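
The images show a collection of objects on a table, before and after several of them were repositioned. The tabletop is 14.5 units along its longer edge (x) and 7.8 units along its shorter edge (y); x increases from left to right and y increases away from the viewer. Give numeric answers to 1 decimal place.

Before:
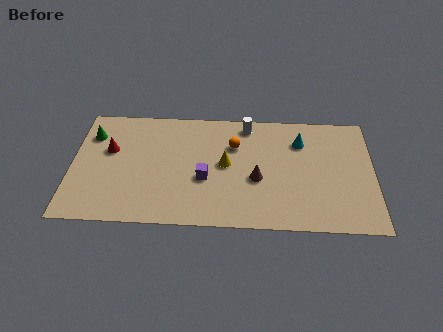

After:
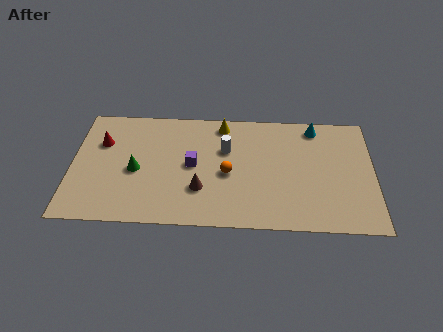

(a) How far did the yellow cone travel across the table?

2.7

The yellow cone was near (7.4, 4.1) before and (7.2, 6.8) after, so it travelled √(0.2² + 2.7²) ≈ 2.7 units.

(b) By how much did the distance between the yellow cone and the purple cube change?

+1.7

The distance was about 1.4 in the first image and 3.1 in the second, so they moved 1.7 units further apart.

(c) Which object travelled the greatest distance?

the green cone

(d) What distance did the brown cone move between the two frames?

2.8

The brown cone moved from about (8.9, 3.2) to (6.2, 2.4), a distance of √(2.7² + 0.8²) ≈ 2.8.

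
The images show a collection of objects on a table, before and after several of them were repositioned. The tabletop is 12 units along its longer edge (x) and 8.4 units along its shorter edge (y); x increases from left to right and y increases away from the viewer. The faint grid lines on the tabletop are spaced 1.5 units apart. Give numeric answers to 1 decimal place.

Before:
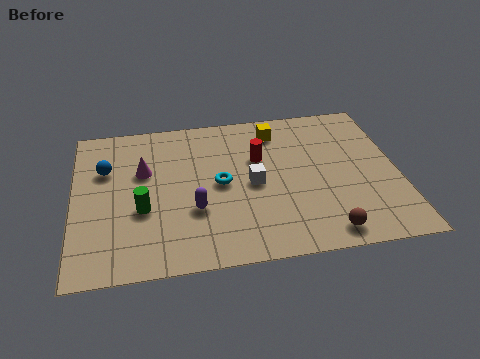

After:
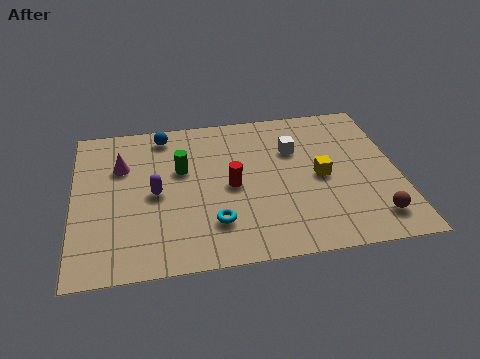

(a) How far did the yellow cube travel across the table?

3.3

From (7.6, 6.9) to (9.1, 4.0), the yellow cube covered √(1.5² + 2.9²) ≈ 3.3 units.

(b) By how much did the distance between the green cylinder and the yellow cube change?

-1.1

Before: roughly 6.3 units apart; after: 5.2. That's 1.1 units closer together.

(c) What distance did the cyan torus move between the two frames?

2.1

The cyan torus was near (5.4, 4.2) before and (5.1, 2.1) after, so it travelled √(0.3² + 2.1²) ≈ 2.1 units.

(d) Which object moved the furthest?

the yellow cube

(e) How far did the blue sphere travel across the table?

2.8

From (1.2, 5.6) to (3.4, 7.3), the blue sphere covered √(2.2² + 1.7²) ≈ 2.8 units.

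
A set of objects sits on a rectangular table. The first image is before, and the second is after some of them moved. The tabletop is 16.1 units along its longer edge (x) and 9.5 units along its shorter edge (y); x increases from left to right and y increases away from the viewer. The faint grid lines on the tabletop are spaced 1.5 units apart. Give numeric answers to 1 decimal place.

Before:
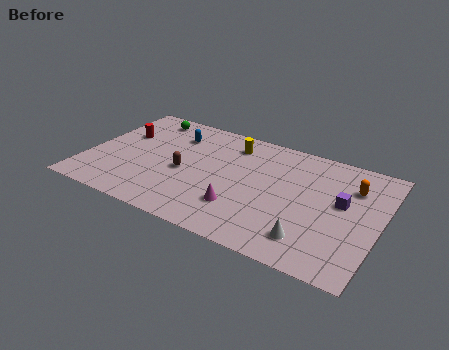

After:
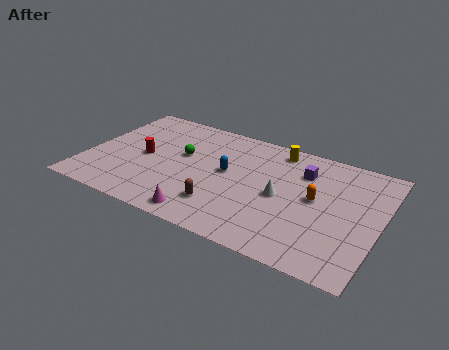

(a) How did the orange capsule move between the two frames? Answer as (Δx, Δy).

(-1.8, -1.8)

The orange capsule was at about (14.4, 6.9) and moved to about (12.6, 5.1).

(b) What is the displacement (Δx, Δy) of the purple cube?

(-2.3, 1.6)

The purple cube was at about (14.0, 5.4) and moved to about (11.7, 7.0).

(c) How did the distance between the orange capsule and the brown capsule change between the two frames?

-3.8

Before: roughly 9.4 units apart; after: 5.6. That's 3.8 units closer together.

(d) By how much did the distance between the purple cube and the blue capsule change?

-5.4

Before: roughly 9.8 units apart; after: 4.4. That's 5.4 units closer together.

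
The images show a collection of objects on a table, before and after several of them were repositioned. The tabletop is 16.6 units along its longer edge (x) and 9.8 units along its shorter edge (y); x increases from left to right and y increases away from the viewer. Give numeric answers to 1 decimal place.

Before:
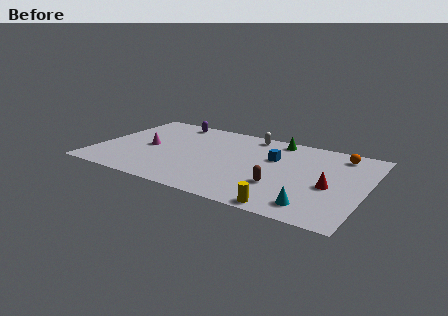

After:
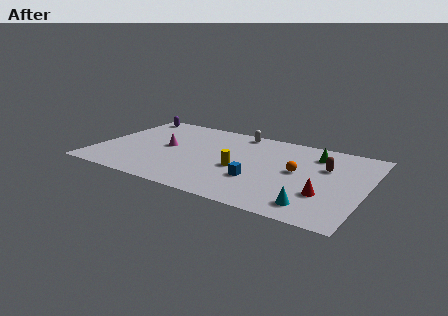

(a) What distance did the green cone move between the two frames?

2.7

The green cone was near (10.7, 8.7) before and (13.2, 7.7) after, so it travelled √(2.5² + 1.0²) ≈ 2.7 units.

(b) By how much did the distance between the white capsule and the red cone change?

+1.2

They were about 7.1 units apart before and 8.3 after — 1.2 units further apart.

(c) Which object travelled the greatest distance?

the yellow cylinder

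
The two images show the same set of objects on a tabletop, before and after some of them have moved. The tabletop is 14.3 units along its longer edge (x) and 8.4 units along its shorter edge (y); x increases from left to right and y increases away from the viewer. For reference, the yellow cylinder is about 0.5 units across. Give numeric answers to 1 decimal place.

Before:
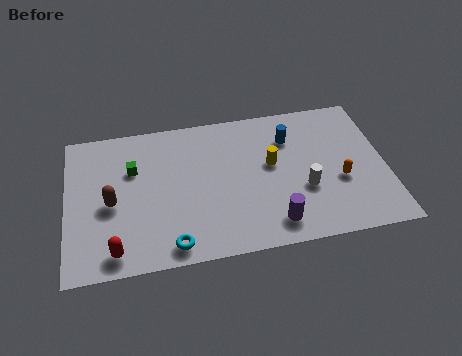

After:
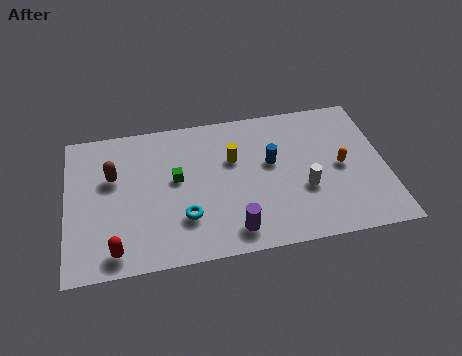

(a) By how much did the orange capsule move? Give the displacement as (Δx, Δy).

(0.1, 0.8)

The orange capsule started near (12.2, 3.3) and ended near (12.3, 4.1).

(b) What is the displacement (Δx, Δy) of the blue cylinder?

(-0.9, -1.3)

From the two frames, the blue cylinder sits at roughly (10.1, 6.2) before and (9.2, 4.9) after.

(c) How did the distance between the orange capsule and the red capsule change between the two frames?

+0.3

They were about 10.3 units apart before and 10.6 after — 0.3 units further apart.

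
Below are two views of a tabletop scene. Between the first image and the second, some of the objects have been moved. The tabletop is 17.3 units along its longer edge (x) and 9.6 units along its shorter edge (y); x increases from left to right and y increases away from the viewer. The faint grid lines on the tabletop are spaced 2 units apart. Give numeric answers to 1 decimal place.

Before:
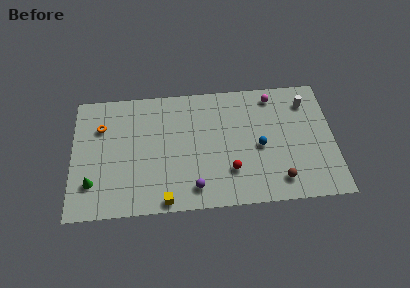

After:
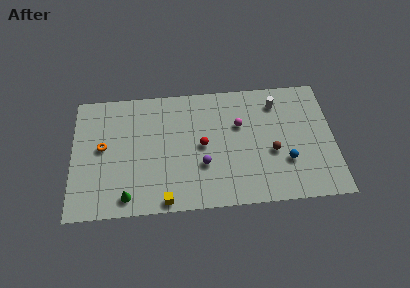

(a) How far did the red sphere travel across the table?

2.8

The red sphere was near (10.4, 2.7) before and (8.6, 4.8) after, so it travelled √(1.8² + 2.1²) ≈ 2.8 units.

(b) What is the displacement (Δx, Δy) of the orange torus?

(0.1, -1.6)

From the two frames, the orange torus sits at roughly (1.9, 6.8) before and (2.0, 5.2) after.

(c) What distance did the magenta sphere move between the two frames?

3.1

The magenta sphere moved from about (13.4, 8.3) to (11.1, 6.2), a distance of √(2.3² + 2.1²) ≈ 3.1.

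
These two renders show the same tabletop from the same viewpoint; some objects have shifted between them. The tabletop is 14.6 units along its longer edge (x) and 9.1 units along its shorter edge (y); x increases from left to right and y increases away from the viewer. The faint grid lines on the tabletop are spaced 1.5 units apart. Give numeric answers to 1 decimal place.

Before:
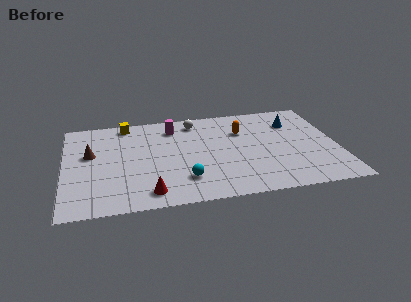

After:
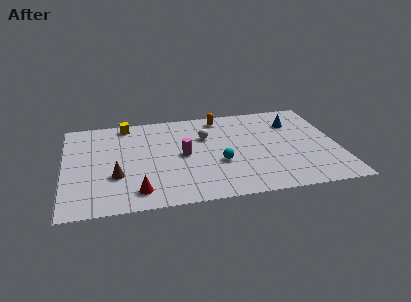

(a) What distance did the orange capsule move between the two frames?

1.9

The orange capsule was near (9.6, 6.3) before and (8.5, 7.9) after, so it travelled √(1.1² + 1.6²) ≈ 1.9 units.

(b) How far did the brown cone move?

2.6

From (1.4, 5.4) to (2.7, 3.1), the brown cone covered √(1.3² + 2.3²) ≈ 2.6 units.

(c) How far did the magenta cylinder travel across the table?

2.8

From (5.9, 7.3) to (6.3, 4.5), the magenta cylinder covered √(0.4² + 2.8²) ≈ 2.8 units.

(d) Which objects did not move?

the blue cone and the yellow cube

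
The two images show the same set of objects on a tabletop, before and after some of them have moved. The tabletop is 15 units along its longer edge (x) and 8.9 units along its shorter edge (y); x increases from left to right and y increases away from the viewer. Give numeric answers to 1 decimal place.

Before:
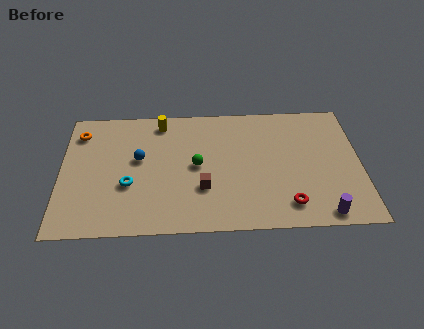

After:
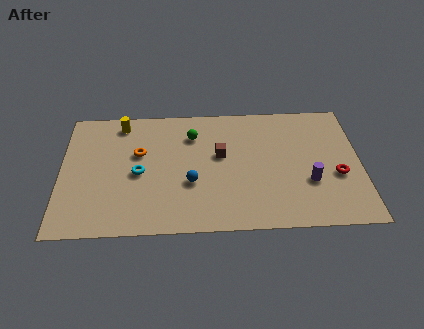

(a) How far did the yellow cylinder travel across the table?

2.0

The yellow cylinder moved from about (5.0, 7.7) to (3.0, 7.7), a distance of √(2.0² + 0.0²) ≈ 2.0.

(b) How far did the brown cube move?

2.5

The brown cube was near (7.1, 2.9) before and (8.0, 5.2) after, so it travelled √(0.9² + 2.3²) ≈ 2.5 units.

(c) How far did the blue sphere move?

3.2

From (3.9, 5.1) to (6.5, 3.3), the blue sphere covered √(2.6² + 1.8²) ≈ 3.2 units.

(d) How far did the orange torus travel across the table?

3.4

The orange torus was near (0.9, 7.1) before and (3.9, 5.5) after, so it travelled √(3.0² + 1.6²) ≈ 3.4 units.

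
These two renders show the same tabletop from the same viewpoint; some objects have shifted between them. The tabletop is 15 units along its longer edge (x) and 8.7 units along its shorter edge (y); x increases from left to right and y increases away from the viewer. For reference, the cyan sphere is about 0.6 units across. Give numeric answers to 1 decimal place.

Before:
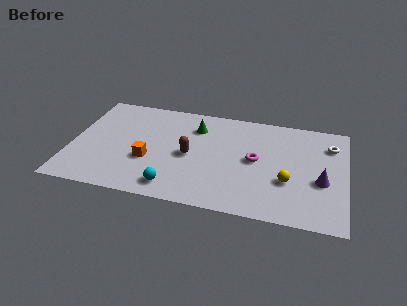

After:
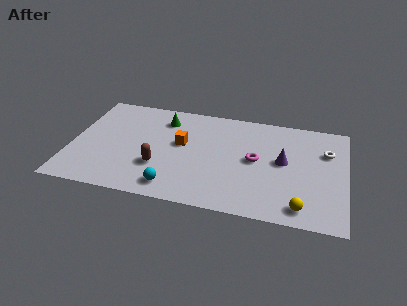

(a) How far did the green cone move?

1.8

The green cone was near (6.7, 6.6) before and (4.9, 6.9) after, so it travelled √(1.8² + 0.3²) ≈ 1.8 units.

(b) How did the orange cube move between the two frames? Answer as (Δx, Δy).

(1.7, 1.8)

The orange cube was at about (4.3, 3.2) and moved to about (6.0, 5.0).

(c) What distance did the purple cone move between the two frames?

2.4

The purple cone moved from about (13.7, 3.5) to (11.6, 4.7), a distance of √(2.1² + 1.2²) ≈ 2.4.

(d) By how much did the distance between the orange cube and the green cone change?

-2.0

They were about 4.2 units apart before and 2.2 after — 2.0 units closer together.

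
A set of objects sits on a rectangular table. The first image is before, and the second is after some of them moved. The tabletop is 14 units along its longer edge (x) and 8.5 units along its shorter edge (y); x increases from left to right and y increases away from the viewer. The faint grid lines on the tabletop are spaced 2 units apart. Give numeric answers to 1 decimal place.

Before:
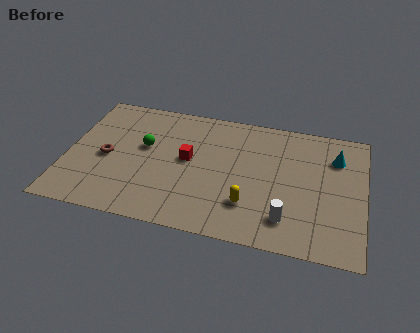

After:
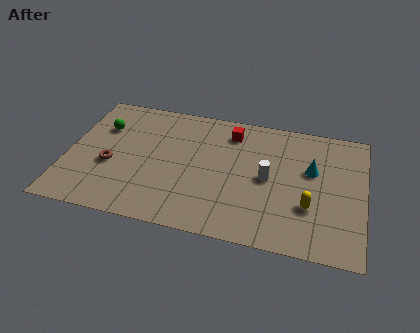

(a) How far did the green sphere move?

2.3

The green sphere was near (3.6, 5.0) before and (1.5, 5.9) after, so it travelled √(2.1² + 0.9²) ≈ 2.3 units.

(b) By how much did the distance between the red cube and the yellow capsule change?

+1.9

They were about 3.8 units apart before and 5.7 after — 1.9 units further apart.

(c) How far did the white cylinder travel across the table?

2.6

The white cylinder moved from about (10.5, 1.8) to (9.5, 4.2), a distance of √(1.0² + 2.4²) ≈ 2.6.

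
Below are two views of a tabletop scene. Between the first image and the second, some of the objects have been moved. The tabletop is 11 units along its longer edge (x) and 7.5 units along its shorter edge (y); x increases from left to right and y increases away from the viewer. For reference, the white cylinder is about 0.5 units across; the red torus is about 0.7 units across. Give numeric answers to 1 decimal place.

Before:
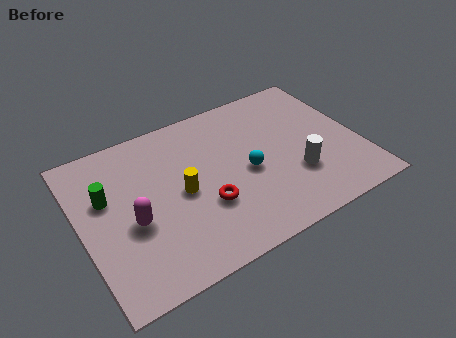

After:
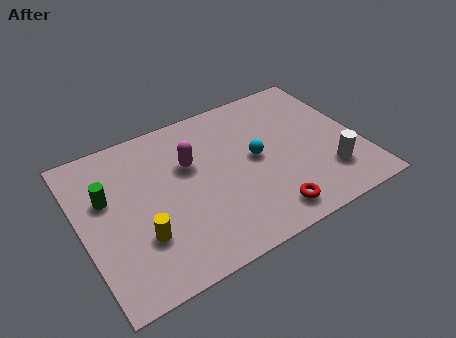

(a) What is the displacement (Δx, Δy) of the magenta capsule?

(2.5, 1.7)

The magenta capsule started near (1.9, 3.1) and ended near (4.4, 4.8).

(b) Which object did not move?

the green cylinder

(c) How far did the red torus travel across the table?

2.7

From (4.7, 2.6) to (6.9, 1.1), the red torus covered √(2.2² + 1.5²) ≈ 2.7 units.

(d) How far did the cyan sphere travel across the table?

0.6

The cyan sphere moved from about (6.5, 3.4) to (6.9, 3.9), a distance of √(0.4² + 0.5²) ≈ 0.6.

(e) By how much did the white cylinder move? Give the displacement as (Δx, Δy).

(1.2, -0.5)

From the two frames, the white cylinder sits at roughly (8.3, 2.4) before and (9.5, 1.9) after.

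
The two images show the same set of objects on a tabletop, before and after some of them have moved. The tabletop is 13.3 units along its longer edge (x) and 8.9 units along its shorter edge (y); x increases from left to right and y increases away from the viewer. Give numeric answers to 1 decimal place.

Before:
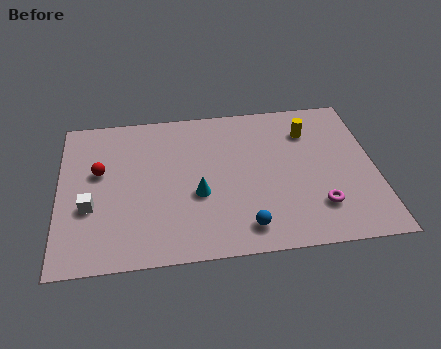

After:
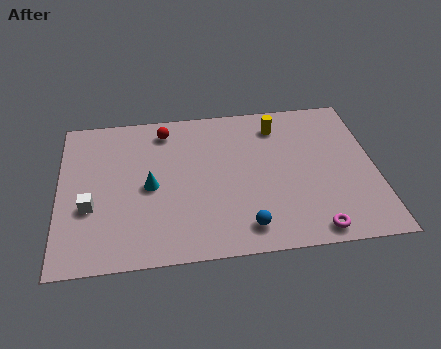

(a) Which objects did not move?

the blue sphere and the white cube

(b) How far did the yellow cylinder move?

1.4

From (10.6, 6.7) to (9.3, 7.2), the yellow cylinder covered √(1.3² + 0.5²) ≈ 1.4 units.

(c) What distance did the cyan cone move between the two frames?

2.1

The cyan cone was near (5.8, 3.5) before and (3.8, 4.2) after, so it travelled √(2.0² + 0.7²) ≈ 2.1 units.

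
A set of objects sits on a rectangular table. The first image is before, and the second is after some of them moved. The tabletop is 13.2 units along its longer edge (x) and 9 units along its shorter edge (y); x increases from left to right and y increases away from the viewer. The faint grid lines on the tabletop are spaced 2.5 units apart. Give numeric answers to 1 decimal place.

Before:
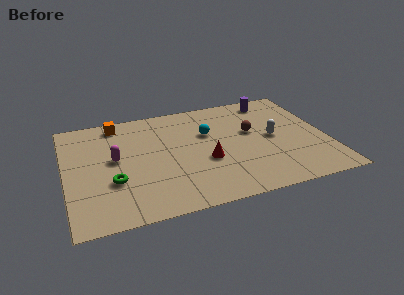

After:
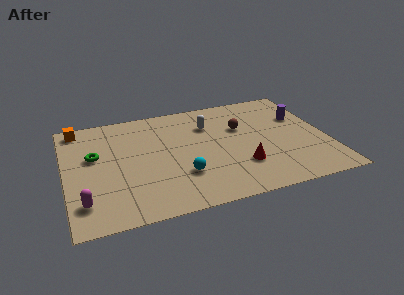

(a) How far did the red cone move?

1.9

From (7.0, 3.5) to (8.7, 2.6), the red cone covered √(1.7² + 0.9²) ≈ 1.9 units.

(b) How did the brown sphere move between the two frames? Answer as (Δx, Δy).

(-0.5, 0.5)

The brown sphere started near (9.5, 5.3) and ended near (9.0, 5.8).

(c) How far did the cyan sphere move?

3.5

The cyan sphere was near (7.3, 5.8) before and (5.7, 2.7) after, so it travelled √(1.6² + 3.1²) ≈ 3.5 units.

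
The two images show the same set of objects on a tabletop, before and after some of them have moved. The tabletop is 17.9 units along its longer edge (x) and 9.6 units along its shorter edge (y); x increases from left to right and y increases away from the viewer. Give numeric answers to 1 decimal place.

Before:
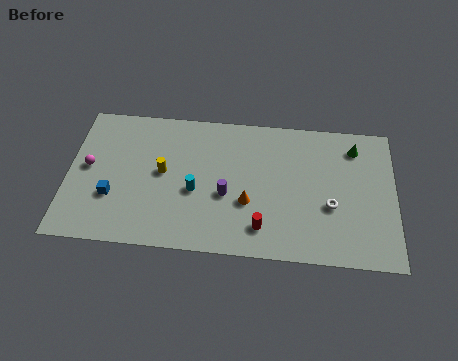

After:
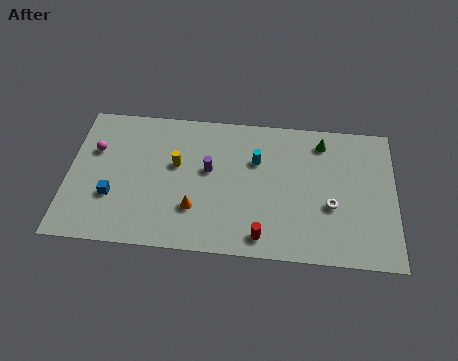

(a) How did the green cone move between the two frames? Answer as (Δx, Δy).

(-1.8, 0.2)

The green cone started near (15.7, 7.8) and ended near (13.9, 8.0).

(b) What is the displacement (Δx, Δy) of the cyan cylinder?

(3.3, 2.4)

The cyan cylinder was at about (7.0, 4.0) and moved to about (10.3, 6.4).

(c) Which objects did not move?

the blue cube and the white torus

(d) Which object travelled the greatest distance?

the cyan cylinder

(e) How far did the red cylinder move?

0.6

From (10.7, 1.9) to (10.7, 1.3), the red cylinder covered √(0.0² + 0.6²) ≈ 0.6 units.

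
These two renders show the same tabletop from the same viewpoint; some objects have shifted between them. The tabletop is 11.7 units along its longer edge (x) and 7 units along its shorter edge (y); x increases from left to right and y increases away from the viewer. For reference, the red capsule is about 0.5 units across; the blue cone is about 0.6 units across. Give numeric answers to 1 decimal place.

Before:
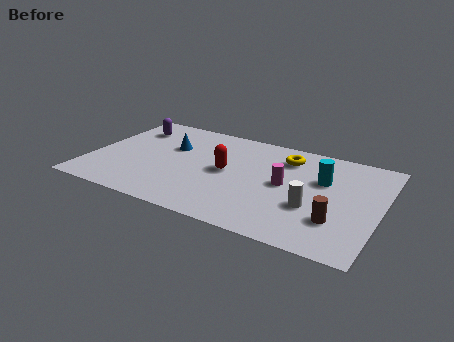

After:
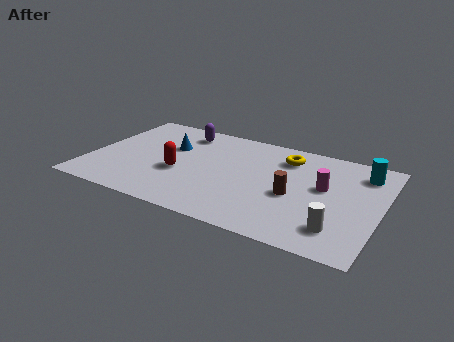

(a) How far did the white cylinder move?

1.5

From (9.1, 2.5) to (10.2, 1.5), the white cylinder covered √(1.1² + 1.0²) ≈ 1.5 units.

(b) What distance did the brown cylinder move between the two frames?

2.1

From (10.1, 2.0) to (8.3, 3.0), the brown cylinder covered √(1.8² + 1.0²) ≈ 2.1 units.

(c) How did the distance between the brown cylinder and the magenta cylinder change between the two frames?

-1.2

The distance was about 2.7 in the first image and 1.5 in the second, so they moved 1.2 units closer together.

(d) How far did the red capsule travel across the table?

2.0

The red capsule moved from about (5.5, 3.6) to (3.7, 2.8), a distance of √(1.8² + 0.8²) ≈ 2.0.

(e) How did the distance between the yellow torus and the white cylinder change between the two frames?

+1.4

The distance was about 3.3 in the first image and 4.7 in the second, so they moved 1.4 units further apart.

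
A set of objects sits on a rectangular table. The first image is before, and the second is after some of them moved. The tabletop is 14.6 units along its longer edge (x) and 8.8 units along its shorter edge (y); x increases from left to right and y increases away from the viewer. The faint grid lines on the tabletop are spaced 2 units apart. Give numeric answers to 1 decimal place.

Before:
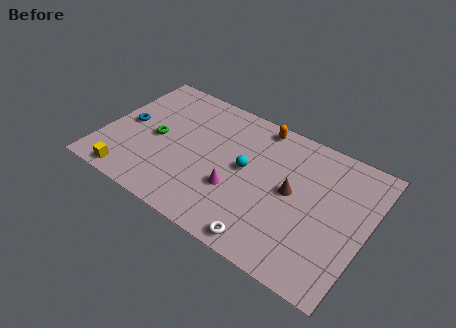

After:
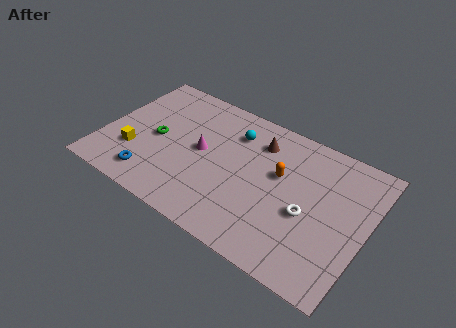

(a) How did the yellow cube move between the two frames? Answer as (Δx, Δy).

(-0.1, 1.8)

The yellow cube was at about (2.0, 0.9) and moved to about (1.9, 2.7).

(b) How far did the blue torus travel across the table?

3.5

The blue torus moved from about (1.2, 4.4) to (3.1, 1.5), a distance of √(1.9² + 2.9²) ≈ 3.5.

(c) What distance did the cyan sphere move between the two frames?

2.2

From (7.9, 4.7) to (6.9, 6.7), the cyan sphere covered √(1.0² + 2.0²) ≈ 2.2 units.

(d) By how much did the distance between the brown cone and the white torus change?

+0.7

They were about 3.8 units apart before and 4.5 after — 0.7 units further apart.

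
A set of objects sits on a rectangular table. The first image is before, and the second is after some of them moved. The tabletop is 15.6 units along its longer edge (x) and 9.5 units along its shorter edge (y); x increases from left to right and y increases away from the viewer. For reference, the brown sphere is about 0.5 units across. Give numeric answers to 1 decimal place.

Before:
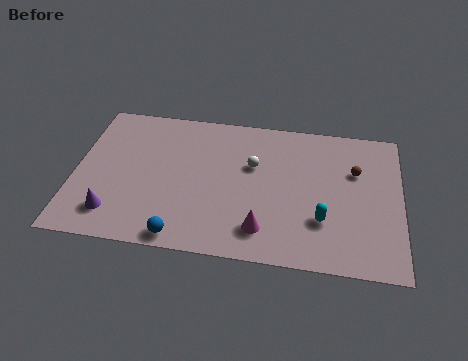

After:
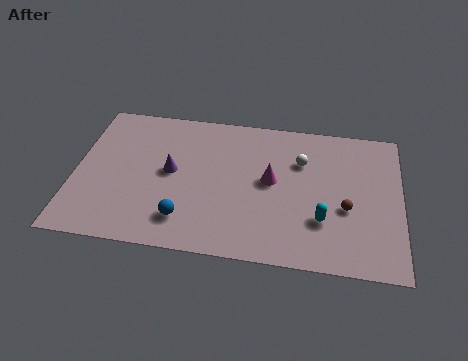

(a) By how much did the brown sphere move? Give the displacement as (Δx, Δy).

(-0.4, -2.5)

The brown sphere was at about (13.4, 6.3) and moved to about (13.0, 3.8).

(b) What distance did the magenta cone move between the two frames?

3.2

From (9.1, 1.9) to (9.4, 5.1), the magenta cone covered √(0.3² + 3.2²) ≈ 3.2 units.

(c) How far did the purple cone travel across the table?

4.0

From (2.0, 1.9) to (4.6, 5.0), the purple cone covered √(2.6² + 3.1²) ≈ 4.0 units.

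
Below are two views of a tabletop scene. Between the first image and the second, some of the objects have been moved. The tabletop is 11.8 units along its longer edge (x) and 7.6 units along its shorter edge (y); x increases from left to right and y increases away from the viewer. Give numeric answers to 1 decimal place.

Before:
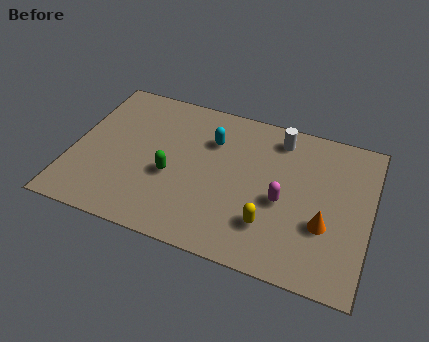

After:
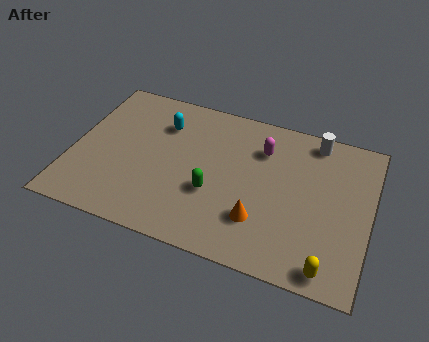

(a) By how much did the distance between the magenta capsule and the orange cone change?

+1.7

They were about 1.8 units apart before and 3.5 after — 1.7 units further apart.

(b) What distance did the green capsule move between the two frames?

1.7

The green capsule was near (4.0, 3.1) before and (5.7, 2.8) after, so it travelled √(1.7² + 0.3²) ≈ 1.7 units.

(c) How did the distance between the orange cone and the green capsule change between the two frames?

-4.1

They were about 6.1 units apart before and 2.0 after — 4.1 units closer together.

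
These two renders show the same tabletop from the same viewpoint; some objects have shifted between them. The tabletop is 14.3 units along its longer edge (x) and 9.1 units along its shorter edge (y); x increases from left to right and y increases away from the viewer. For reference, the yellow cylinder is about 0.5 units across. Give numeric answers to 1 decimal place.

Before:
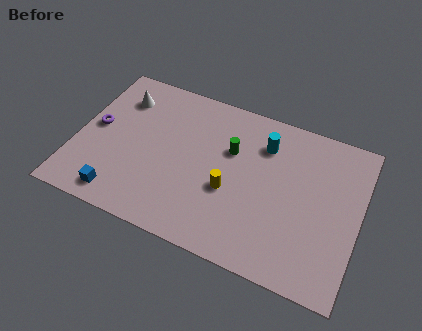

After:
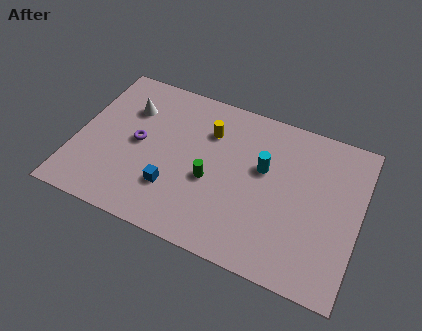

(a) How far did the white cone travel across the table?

0.7

The white cone moved from about (1.9, 7.0) to (2.4, 6.5), a distance of √(0.5² + 0.5²) ≈ 0.7.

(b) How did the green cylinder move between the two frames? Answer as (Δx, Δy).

(-0.8, -2.1)

The green cylinder was at about (7.7, 5.9) and moved to about (6.9, 3.8).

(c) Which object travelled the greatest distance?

the yellow cylinder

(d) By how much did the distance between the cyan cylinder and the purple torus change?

-2.3

They were about 8.7 units apart before and 6.4 after — 2.3 units closer together.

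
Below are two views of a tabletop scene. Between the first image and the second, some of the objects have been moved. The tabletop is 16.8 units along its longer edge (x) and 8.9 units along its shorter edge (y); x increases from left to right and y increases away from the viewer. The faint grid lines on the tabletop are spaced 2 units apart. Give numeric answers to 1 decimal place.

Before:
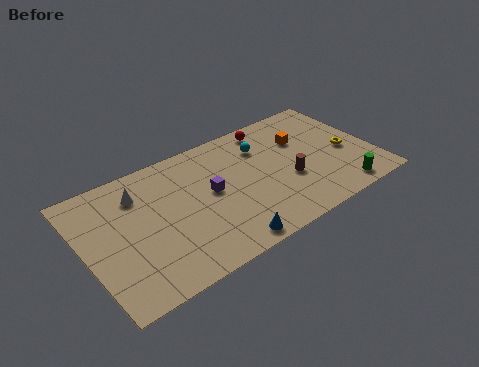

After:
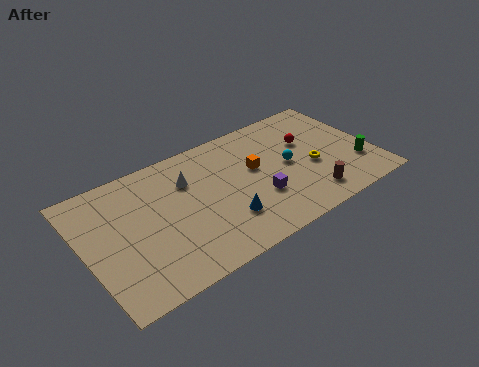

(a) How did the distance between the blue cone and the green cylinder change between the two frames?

+1.0

They were about 7.0 units apart before and 8.0 after — 1.0 units further apart.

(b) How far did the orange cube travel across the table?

3.1

From (13.0, 6.0) to (10.0, 5.2), the orange cube covered √(3.0² + 0.8²) ≈ 3.1 units.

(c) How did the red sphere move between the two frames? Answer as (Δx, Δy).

(1.9, -2.1)

The red sphere was at about (11.4, 7.8) and moved to about (13.3, 5.7).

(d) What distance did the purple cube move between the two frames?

3.1

From (7.3, 4.8) to (9.8, 3.0), the purple cube covered √(2.5² + 1.8²) ≈ 3.1 units.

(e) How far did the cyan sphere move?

2.4

From (10.7, 6.6) to (11.9, 4.5), the cyan sphere covered √(1.2² + 2.1²) ≈ 2.4 units.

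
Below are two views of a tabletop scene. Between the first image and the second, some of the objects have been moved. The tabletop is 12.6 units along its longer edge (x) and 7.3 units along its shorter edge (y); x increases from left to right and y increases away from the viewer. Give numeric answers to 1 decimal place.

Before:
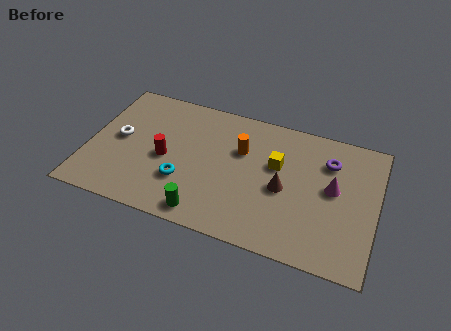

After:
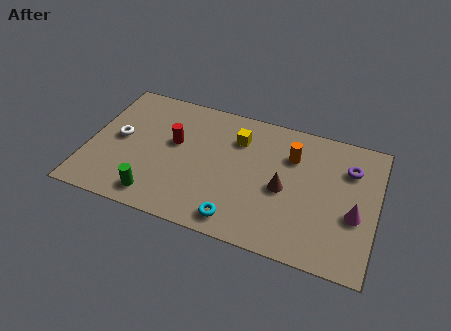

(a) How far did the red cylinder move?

1.0

The red cylinder was near (3.4, 3.3) before and (3.7, 4.3) after, so it travelled √(0.3² + 1.0²) ≈ 1.0 units.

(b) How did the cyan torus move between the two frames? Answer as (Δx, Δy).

(2.5, -1.3)

The cyan torus was at about (4.3, 2.3) and moved to about (6.8, 1.0).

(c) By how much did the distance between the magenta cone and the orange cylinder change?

-0.5

Before: roughly 4.2 units apart; after: 3.7. That's 0.5 units closer together.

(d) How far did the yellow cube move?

2.0

From (8.2, 4.5) to (6.4, 5.4), the yellow cube covered √(1.8² + 0.9²) ≈ 2.0 units.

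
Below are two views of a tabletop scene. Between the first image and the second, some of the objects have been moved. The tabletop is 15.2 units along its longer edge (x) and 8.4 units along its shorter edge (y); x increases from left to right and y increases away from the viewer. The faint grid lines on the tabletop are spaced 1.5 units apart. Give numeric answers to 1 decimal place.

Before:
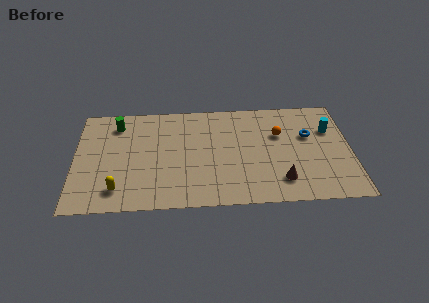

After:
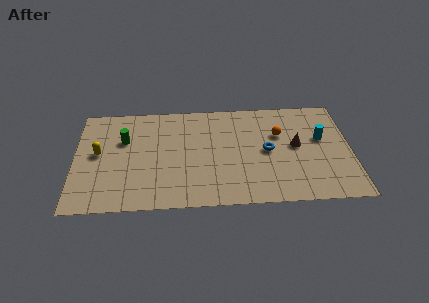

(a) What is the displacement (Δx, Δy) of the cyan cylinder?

(-0.5, -0.7)

From the two frames, the cyan cylinder sits at roughly (14.1, 5.7) before and (13.6, 5.0) after.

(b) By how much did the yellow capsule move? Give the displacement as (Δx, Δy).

(-1.1, 2.9)

The yellow capsule started near (2.4, 1.6) and ended near (1.3, 4.5).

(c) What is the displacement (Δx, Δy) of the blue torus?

(-2.3, -1.1)

The blue torus started near (12.9, 5.3) and ended near (10.6, 4.2).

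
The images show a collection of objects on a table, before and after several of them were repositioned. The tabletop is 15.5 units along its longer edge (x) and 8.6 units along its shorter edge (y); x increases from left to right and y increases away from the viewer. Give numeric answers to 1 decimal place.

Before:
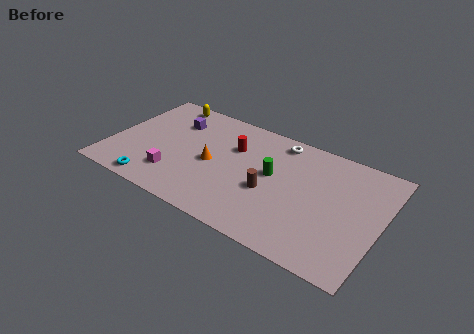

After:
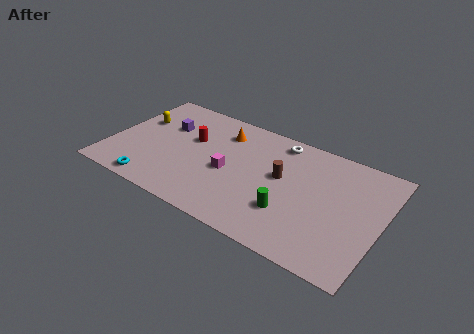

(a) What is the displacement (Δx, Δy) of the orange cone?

(0.2, 2.7)

From the two frames, the orange cone sits at roughly (5.9, 4.0) before and (6.1, 6.7) after.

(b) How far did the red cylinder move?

2.5

The red cylinder moved from about (6.9, 5.8) to (4.5, 5.3), a distance of √(2.4² + 0.5²) ≈ 2.5.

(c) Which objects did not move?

the cyan torus and the white torus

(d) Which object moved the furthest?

the magenta cube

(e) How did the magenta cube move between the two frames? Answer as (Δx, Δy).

(2.9, 1.7)

The magenta cube started near (4.0, 2.1) and ended near (6.9, 3.8).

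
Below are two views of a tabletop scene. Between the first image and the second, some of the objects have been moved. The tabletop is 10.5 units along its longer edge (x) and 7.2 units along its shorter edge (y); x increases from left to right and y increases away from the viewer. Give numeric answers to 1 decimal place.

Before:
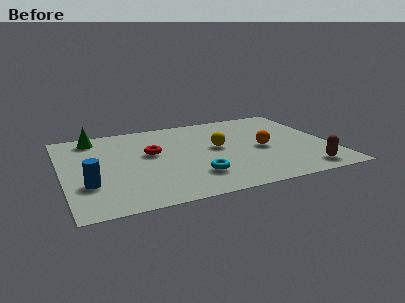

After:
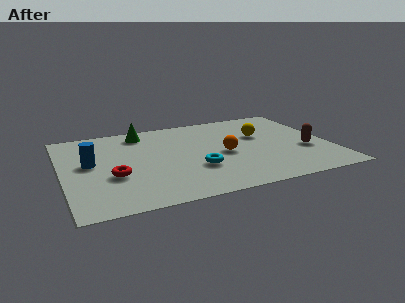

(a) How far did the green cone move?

1.9

The green cone moved from about (1.4, 6.2) to (3.3, 6.1), a distance of √(1.9² + 0.1²) ≈ 1.9.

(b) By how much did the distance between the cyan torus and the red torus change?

+0.4

They were about 2.8 units apart before and 3.2 after — 0.4 units further apart.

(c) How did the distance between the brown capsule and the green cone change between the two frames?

-2.3

They were about 9.4 units apart before and 7.1 after — 2.3 units closer together.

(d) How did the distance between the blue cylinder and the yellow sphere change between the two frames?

+1.4

The distance was about 5.4 in the first image and 6.8 in the second, so they moved 1.4 units further apart.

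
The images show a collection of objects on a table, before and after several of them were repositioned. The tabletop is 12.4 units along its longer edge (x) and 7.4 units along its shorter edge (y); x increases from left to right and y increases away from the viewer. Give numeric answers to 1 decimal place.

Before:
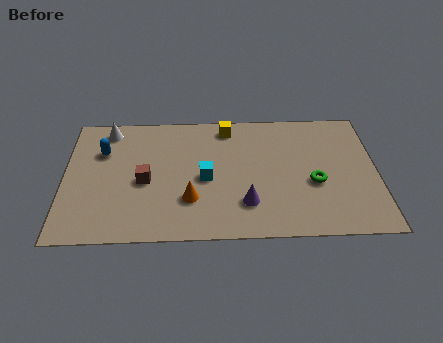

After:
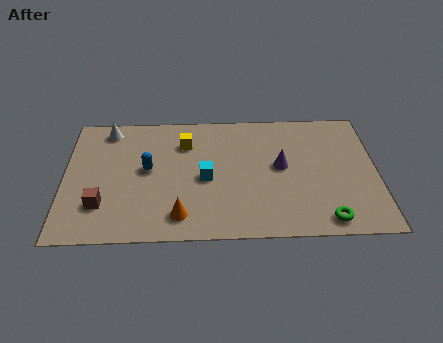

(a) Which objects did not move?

the white cone and the cyan cube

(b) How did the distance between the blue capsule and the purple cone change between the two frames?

-1.2

The distance was about 6.5 in the first image and 5.3 in the second, so they moved 1.2 units closer together.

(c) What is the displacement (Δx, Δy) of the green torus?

(0.4, -2.1)

The green torus started near (9.9, 3.0) and ended near (10.3, 0.9).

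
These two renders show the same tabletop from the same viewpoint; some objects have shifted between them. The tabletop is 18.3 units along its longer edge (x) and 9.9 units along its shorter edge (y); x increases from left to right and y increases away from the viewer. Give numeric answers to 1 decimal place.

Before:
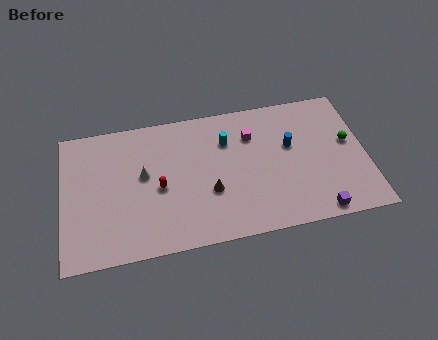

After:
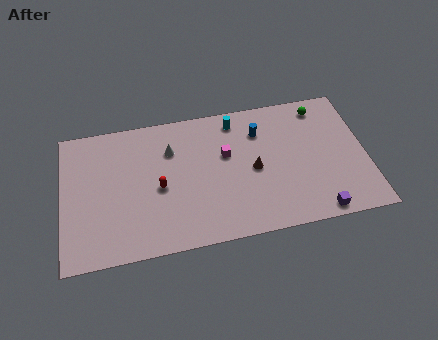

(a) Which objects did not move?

the red capsule and the purple cube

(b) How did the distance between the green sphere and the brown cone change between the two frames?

-3.0

Before: roughly 8.7 units apart; after: 5.7. That's 3.0 units closer together.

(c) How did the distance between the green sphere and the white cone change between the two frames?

-3.1

They were about 12.4 units apart before and 9.3 after — 3.1 units closer together.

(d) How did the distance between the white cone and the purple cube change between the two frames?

-0.7

Before: roughly 11.2 units apart; after: 10.5. That's 0.7 units closer together.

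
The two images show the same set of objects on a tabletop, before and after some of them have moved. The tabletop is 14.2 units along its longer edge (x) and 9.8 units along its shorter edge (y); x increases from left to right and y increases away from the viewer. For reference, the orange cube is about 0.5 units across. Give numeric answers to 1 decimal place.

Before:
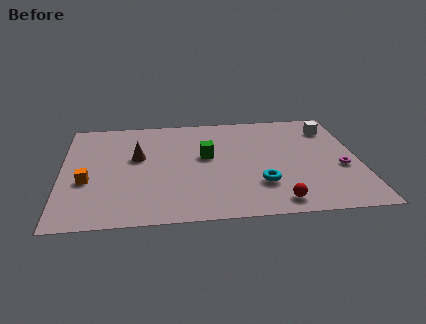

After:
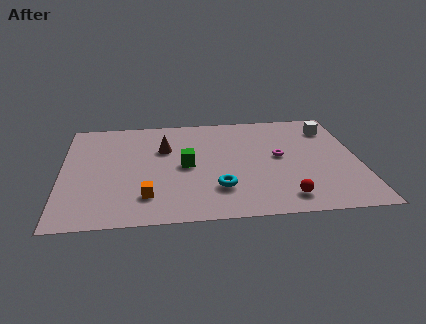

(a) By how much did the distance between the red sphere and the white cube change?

-0.4

The distance was about 7.1 in the first image and 6.7 in the second, so they moved 0.4 units closer together.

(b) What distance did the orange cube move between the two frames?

3.2

The orange cube moved from about (1.2, 3.8) to (4.0, 2.2), a distance of √(2.8² + 1.6²) ≈ 3.2.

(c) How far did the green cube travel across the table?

1.3

The green cube moved from about (6.9, 5.6) to (5.9, 4.8), a distance of √(1.0² + 0.8²) ≈ 1.3.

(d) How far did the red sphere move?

0.5

From (10.1, 1.2) to (10.5, 1.5), the red sphere covered √(0.4² + 0.3²) ≈ 0.5 units.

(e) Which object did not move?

the white cube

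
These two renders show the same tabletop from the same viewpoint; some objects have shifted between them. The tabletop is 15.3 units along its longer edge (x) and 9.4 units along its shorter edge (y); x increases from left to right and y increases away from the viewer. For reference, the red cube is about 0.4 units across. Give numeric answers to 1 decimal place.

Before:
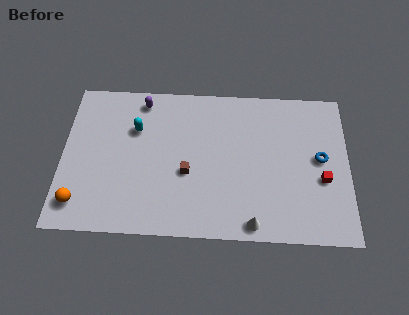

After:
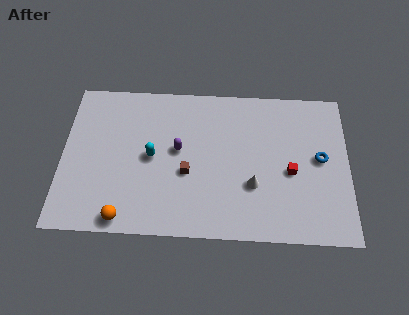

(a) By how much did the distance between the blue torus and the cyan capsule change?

-1.0

They were about 10.0 units apart before and 9.0 after — 1.0 units closer together.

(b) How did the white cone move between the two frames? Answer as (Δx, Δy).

(0.0, 2.3)

The white cone started near (10.2, 0.9) and ended near (10.2, 3.2).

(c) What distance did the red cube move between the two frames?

1.7

The red cube was near (13.9, 3.7) before and (12.2, 4.1) after, so it travelled √(1.7² + 0.4²) ≈ 1.7 units.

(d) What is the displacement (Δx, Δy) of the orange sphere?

(2.4, -0.8)

From the two frames, the orange sphere sits at roughly (1.0, 1.7) before and (3.4, 0.9) after.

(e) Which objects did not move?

the brown cube and the blue torus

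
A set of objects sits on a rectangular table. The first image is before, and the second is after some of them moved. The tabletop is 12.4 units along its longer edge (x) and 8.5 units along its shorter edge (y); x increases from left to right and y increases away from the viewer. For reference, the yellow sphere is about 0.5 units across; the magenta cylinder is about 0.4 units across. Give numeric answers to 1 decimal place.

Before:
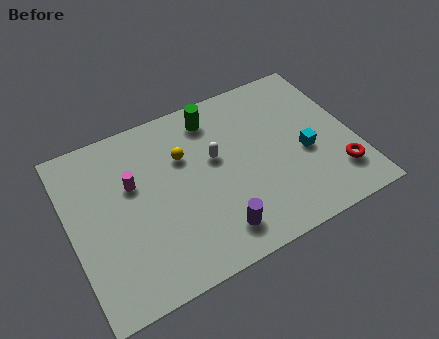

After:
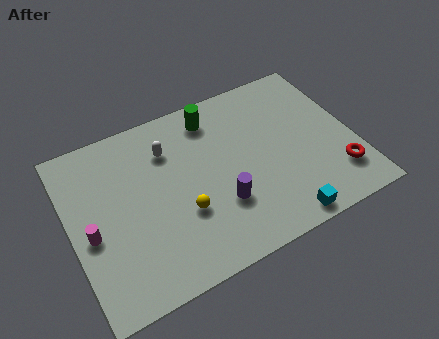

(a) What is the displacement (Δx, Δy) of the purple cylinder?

(0.4, 1.2)

The purple cylinder started near (5.9, 1.5) and ended near (6.3, 2.7).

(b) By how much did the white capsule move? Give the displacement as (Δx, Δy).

(-1.9, 1.3)

From the two frames, the white capsule sits at roughly (6.4, 5.0) before and (4.5, 6.3) after.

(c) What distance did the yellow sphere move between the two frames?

2.7

The yellow sphere moved from about (5.1, 5.7) to (4.7, 3.0), a distance of √(0.4² + 2.7²) ≈ 2.7.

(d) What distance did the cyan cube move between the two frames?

3.2

From (10.2, 3.6) to (8.7, 0.8), the cyan cube covered √(1.5² + 2.8²) ≈ 3.2 units.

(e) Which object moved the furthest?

the cyan cube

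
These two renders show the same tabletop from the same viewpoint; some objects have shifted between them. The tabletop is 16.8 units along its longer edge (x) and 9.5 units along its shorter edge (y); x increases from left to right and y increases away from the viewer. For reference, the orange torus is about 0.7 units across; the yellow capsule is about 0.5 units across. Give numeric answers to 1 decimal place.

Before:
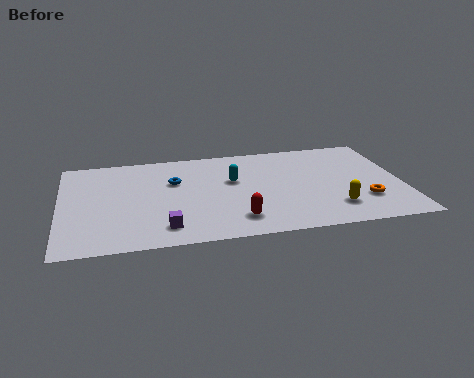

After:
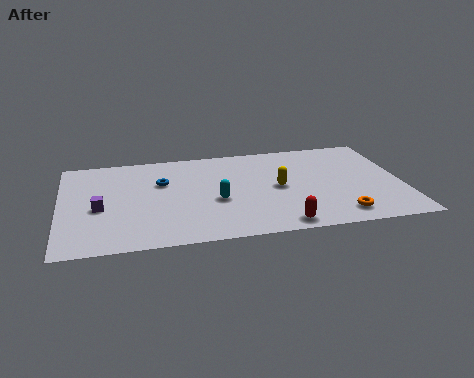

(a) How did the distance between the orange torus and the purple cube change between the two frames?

+2.0

The distance was about 9.9 in the first image and 11.9 in the second, so they moved 2.0 units further apart.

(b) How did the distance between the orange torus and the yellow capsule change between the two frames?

+2.7

Before: roughly 1.6 units apart; after: 4.3. That's 2.7 units further apart.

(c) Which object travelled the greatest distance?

the purple cube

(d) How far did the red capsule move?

2.3

The red capsule moved from about (8.5, 1.9) to (10.6, 1.0), a distance of √(2.1² + 0.9²) ≈ 2.3.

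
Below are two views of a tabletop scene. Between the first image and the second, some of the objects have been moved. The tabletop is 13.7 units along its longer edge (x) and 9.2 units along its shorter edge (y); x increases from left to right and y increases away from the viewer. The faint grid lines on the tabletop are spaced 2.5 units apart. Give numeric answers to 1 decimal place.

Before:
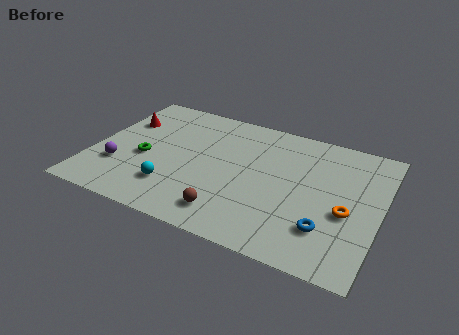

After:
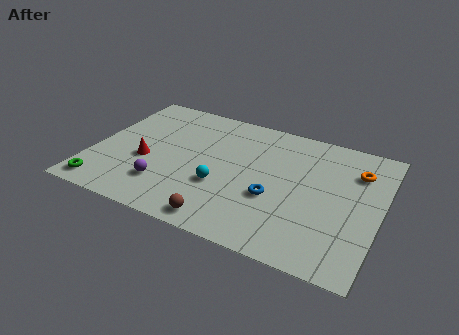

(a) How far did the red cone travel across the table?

3.0

From (1.1, 6.3) to (2.6, 3.7), the red cone covered √(1.5² + 2.6²) ≈ 3.0 units.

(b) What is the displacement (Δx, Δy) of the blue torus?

(-2.6, 1.1)

The blue torus started near (11.4, 2.4) and ended near (8.8, 3.5).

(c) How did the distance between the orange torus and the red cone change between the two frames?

-1.1

Before: roughly 11.4 units apart; after: 10.3. That's 1.1 units closer together.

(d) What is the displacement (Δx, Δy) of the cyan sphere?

(2.2, 1.0)

The cyan sphere was at about (4.1, 2.3) and moved to about (6.3, 3.3).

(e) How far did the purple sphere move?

2.4

The purple sphere moved from about (1.4, 2.8) to (3.7, 2.3), a distance of √(2.3² + 0.5²) ≈ 2.4.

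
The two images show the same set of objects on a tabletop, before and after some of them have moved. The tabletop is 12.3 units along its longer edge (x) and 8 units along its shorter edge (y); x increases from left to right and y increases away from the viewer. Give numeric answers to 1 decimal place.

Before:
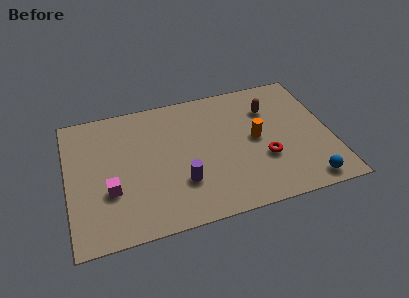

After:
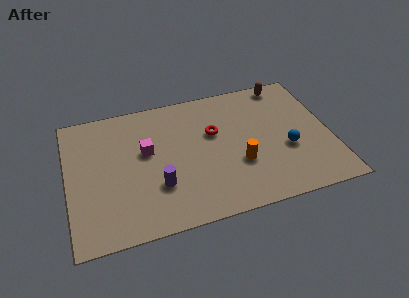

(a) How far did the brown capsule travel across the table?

1.7

The brown capsule was near (9.6, 5.8) before and (10.5, 7.2) after, so it travelled √(0.9² + 1.4²) ≈ 1.7 units.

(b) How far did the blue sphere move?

2.3

The blue sphere moved from about (10.9, 0.9) to (10.2, 3.1), a distance of √(0.7² + 2.2²) ≈ 2.3.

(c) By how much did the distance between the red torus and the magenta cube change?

-4.0

They were about 7.2 units apart before and 3.2 after — 4.0 units closer together.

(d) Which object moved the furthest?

the red torus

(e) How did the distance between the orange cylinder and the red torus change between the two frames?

+1.1

The distance was about 1.3 in the first image and 2.4 in the second, so they moved 1.1 units further apart.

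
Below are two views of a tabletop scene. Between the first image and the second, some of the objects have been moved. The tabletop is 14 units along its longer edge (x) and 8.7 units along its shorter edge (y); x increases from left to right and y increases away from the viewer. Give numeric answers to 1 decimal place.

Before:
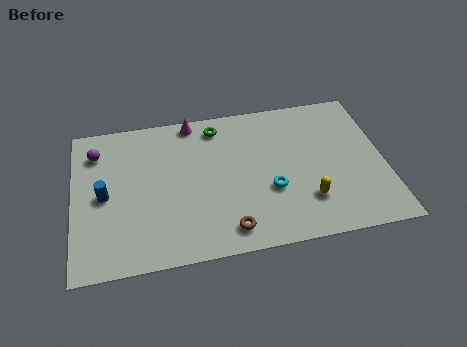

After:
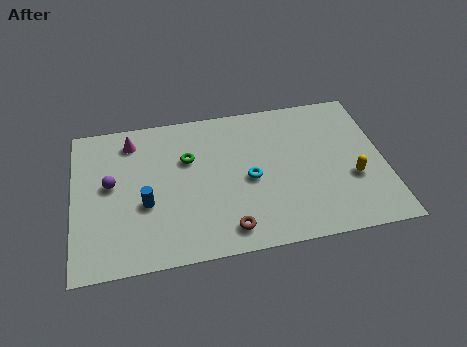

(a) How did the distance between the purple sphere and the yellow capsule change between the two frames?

+0.6

They were about 10.3 units apart before and 10.9 after — 0.6 units further apart.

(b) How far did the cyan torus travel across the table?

1.2

The cyan torus moved from about (8.8, 3.2) to (7.9, 4.0), a distance of √(0.9² + 0.8²) ≈ 1.2.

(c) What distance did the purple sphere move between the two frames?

2.1

The purple sphere was near (1.1, 6.8) before and (1.7, 4.8) after, so it travelled √(0.6² + 2.0²) ≈ 2.1 units.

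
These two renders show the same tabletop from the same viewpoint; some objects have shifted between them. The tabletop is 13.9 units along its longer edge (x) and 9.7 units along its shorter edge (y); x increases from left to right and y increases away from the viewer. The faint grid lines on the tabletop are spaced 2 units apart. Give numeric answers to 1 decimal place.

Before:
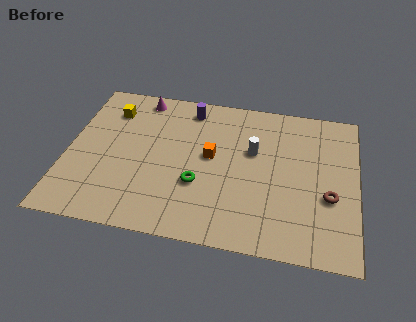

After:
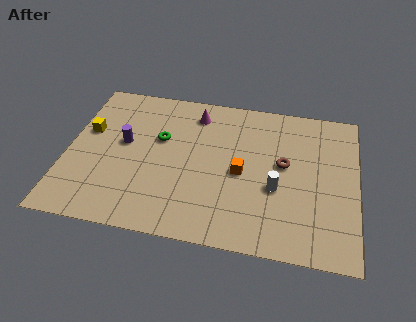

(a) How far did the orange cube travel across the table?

1.7

From (6.9, 5.3) to (8.4, 4.5), the orange cube covered √(1.5² + 0.8²) ≈ 1.7 units.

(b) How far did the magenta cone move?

2.8

The magenta cone moved from about (3.3, 8.6) to (6.0, 8.0), a distance of √(2.7² + 0.6²) ≈ 2.8.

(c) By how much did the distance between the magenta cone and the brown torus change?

-5.4

They were about 10.5 units apart before and 5.1 after — 5.4 units closer together.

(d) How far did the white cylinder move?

2.5

From (8.9, 6.0) to (10.1, 3.8), the white cylinder covered √(1.2² + 2.2²) ≈ 2.5 units.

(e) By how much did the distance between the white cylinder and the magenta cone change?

-0.3

They were about 6.2 units apart before and 5.9 after — 0.3 units closer together.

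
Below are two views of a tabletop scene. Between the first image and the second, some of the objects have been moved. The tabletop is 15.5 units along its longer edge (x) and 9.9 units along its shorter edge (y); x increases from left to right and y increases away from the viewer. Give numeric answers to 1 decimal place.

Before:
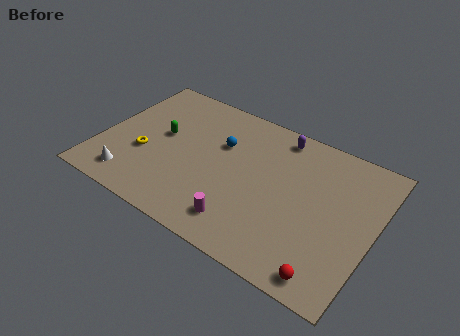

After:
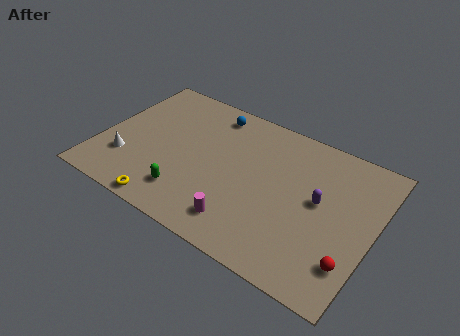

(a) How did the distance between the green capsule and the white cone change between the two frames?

-0.3

Before: roughly 4.1 units apart; after: 3.8. That's 0.3 units closer together.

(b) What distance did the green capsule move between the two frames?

4.0

The green capsule moved from about (3.3, 5.5) to (5.4, 2.1), a distance of √(2.1² + 3.4²) ≈ 4.0.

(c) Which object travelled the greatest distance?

the purple capsule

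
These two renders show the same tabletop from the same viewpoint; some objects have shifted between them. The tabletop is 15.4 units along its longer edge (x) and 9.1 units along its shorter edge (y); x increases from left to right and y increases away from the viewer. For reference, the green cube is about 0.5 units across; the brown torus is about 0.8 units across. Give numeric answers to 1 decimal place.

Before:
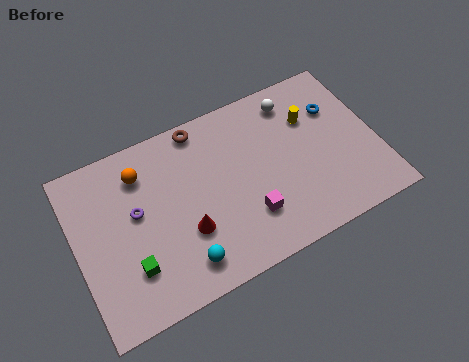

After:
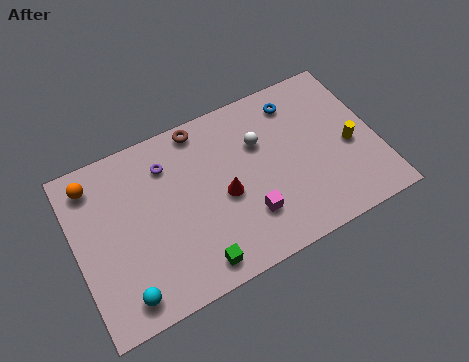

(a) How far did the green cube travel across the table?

3.4

From (2.5, 2.5) to (5.6, 1.2), the green cube covered √(3.1² + 1.3²) ≈ 3.4 units.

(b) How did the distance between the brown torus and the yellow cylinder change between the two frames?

+2.5

Before: roughly 5.8 units apart; after: 8.3. That's 2.5 units further apart.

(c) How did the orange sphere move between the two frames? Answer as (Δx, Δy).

(-2.4, 0.5)

The orange sphere started near (3.6, 7.1) and ended near (1.2, 7.6).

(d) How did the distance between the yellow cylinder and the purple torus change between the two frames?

+0.3

They were about 9.3 units apart before and 9.6 after — 0.3 units further apart.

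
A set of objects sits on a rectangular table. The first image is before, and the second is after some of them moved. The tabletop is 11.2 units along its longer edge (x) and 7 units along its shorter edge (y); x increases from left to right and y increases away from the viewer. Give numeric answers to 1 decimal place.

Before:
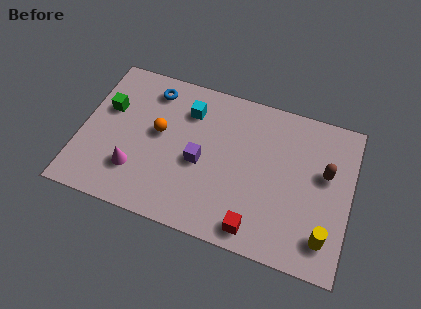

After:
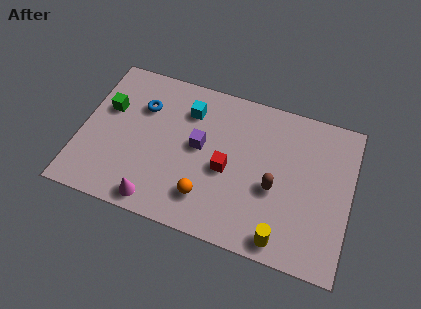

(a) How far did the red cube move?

2.6

From (7.5, 0.9) to (6.1, 3.1), the red cube covered √(1.4² + 2.2²) ≈ 2.6 units.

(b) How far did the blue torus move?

0.9

The blue torus was near (2.7, 5.8) before and (2.4, 4.9) after, so it travelled √(0.3² + 0.9²) ≈ 0.9 units.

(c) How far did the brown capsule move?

2.4

From (10.1, 4.2) to (8.1, 2.9), the brown capsule covered √(2.0² + 1.3²) ≈ 2.4 units.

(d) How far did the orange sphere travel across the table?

3.2

The orange sphere was near (3.2, 3.9) before and (5.4, 1.6) after, so it travelled √(2.2² + 2.3²) ≈ 3.2 units.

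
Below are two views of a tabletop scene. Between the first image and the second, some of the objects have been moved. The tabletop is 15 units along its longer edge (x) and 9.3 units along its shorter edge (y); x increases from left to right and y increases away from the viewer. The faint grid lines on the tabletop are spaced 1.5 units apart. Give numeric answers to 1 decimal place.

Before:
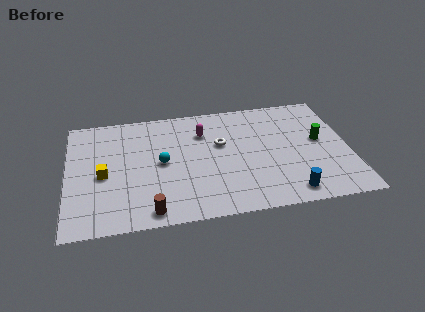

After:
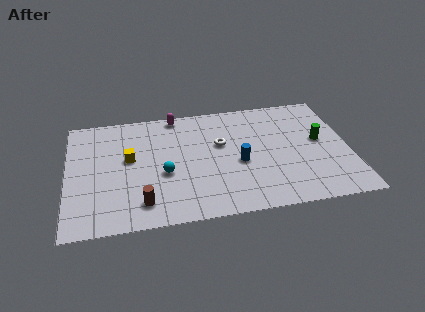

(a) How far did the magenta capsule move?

2.2

The magenta capsule was near (7.3, 6.8) before and (5.9, 8.5) after, so it travelled √(1.4² + 1.7²) ≈ 2.2 units.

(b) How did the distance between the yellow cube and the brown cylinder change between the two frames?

-0.4

The distance was about 4.0 in the first image and 3.6 in the second, so they moved 0.4 units closer together.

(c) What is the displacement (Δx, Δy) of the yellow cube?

(1.4, 1.1)

The yellow cube was at about (1.9, 4.2) and moved to about (3.3, 5.3).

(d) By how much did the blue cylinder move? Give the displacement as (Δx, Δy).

(-2.5, 2.8)

The blue cylinder was at about (11.6, 1.2) and moved to about (9.1, 4.0).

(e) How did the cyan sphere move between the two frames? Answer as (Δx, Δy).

(0.1, -0.9)

The cyan sphere was at about (5.0, 4.7) and moved to about (5.1, 3.8).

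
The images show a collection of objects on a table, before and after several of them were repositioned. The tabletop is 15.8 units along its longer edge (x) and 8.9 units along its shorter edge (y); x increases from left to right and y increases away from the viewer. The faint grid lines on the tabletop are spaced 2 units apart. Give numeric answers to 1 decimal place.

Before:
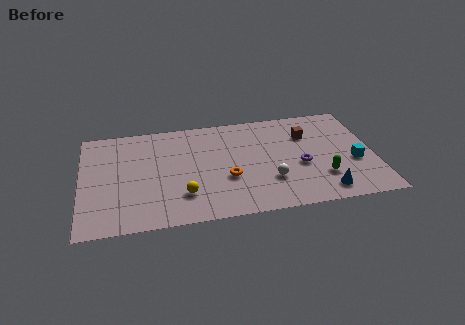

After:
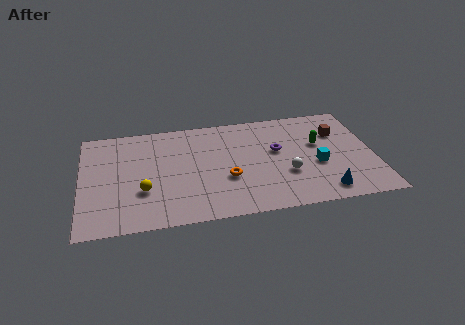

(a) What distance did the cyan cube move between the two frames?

2.0

The cyan cube moved from about (14.7, 3.5) to (12.7, 3.6), a distance of √(2.0² + 0.1²) ≈ 2.0.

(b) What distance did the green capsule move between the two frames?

2.9

The green capsule moved from about (12.9, 2.5) to (12.9, 5.4), a distance of √(0.0² + 2.9²) ≈ 2.9.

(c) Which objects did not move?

the orange torus and the blue cone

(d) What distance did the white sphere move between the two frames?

1.0

From (10.1, 2.7) to (11.0, 3.1), the white sphere covered √(0.9² + 0.4²) ≈ 1.0 units.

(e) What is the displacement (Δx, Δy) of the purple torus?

(-1.2, 1.5)

The purple torus was at about (11.8, 3.7) and moved to about (10.6, 5.2).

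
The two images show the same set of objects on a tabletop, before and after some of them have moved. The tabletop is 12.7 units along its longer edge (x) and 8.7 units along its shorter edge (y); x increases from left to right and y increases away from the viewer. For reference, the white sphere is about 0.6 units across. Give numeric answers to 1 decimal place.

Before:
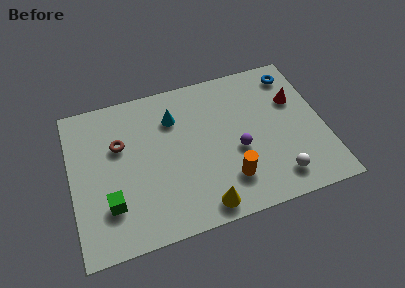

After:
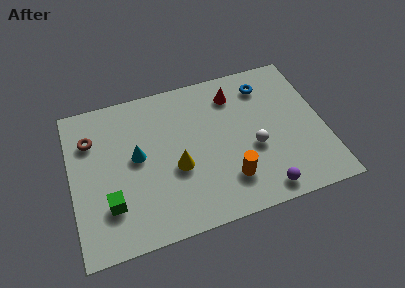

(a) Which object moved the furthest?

the red cone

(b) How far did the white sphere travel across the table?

2.2

From (10.1, 1.5) to (9.1, 3.5), the white sphere covered √(1.0² + 2.0²) ≈ 2.2 units.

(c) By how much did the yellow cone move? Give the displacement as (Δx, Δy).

(-1.1, 2.5)

The yellow cone started near (6.3, 1.0) and ended near (5.2, 3.5).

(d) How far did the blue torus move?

1.5

The blue torus was near (11.5, 7.3) before and (10.0, 7.0) after, so it travelled √(1.5² + 0.3²) ≈ 1.5 units.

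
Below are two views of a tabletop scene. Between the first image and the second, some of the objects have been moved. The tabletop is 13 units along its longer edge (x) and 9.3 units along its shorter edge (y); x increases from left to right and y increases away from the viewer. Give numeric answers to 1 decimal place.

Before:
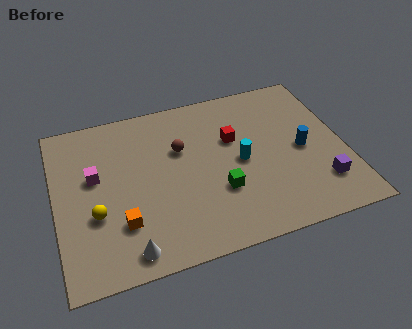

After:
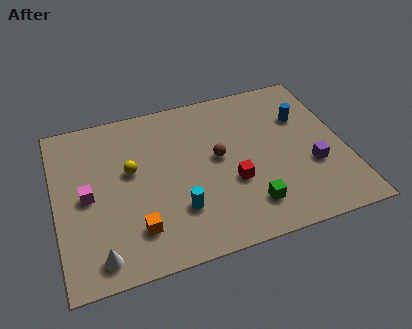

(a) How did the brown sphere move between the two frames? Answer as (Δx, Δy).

(1.6, -1.0)

The brown sphere started near (5.7, 6.0) and ended near (7.3, 5.0).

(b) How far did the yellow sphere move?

2.6

From (1.7, 3.4) to (3.4, 5.4), the yellow sphere covered √(1.7² + 2.0²) ≈ 2.6 units.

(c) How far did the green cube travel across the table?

1.7

From (7.2, 3.1) to (8.4, 1.9), the green cube covered √(1.2² + 1.2²) ≈ 1.7 units.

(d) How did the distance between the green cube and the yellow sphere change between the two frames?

+0.6

The distance was about 5.5 in the first image and 6.1 in the second, so they moved 0.6 units further apart.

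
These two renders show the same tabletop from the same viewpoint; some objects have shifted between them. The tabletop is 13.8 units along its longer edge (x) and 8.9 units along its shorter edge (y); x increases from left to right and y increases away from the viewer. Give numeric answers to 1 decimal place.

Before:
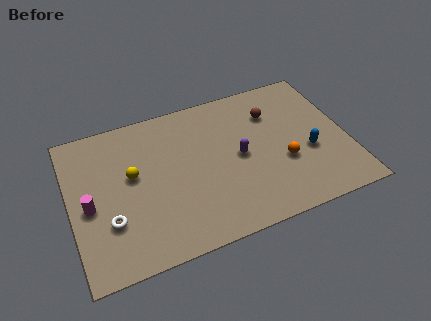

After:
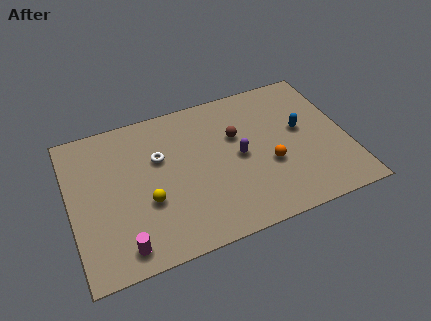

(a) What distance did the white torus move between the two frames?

4.0

From (1.8, 2.8) to (4.5, 5.7), the white torus covered √(2.7² + 2.9²) ≈ 4.0 units.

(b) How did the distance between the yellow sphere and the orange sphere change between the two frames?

-1.5

Before: roughly 7.6 units apart; after: 6.1. That's 1.5 units closer together.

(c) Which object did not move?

the purple capsule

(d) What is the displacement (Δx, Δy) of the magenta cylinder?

(1.4, -2.8)

From the two frames, the magenta cylinder sits at roughly (0.9, 4.0) before and (2.3, 1.2) after.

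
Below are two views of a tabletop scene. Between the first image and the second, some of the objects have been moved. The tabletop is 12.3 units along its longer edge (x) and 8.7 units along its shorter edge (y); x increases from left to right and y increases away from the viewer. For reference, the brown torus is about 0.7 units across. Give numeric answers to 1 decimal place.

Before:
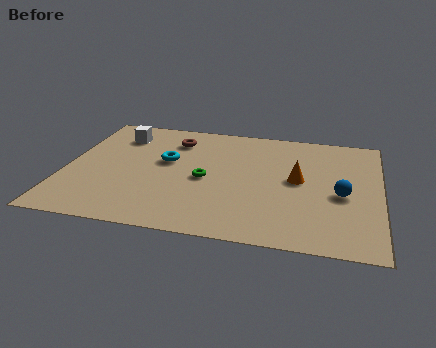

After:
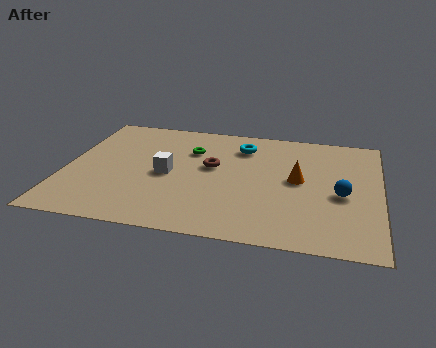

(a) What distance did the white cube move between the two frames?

3.4

The white cube moved from about (1.9, 6.8) to (4.0, 4.1), a distance of √(2.1² + 2.7²) ≈ 3.4.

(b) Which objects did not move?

the blue sphere and the orange cone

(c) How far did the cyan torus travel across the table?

3.4

From (3.9, 5.1) to (6.8, 6.8), the cyan torus covered √(2.9² + 1.7²) ≈ 3.4 units.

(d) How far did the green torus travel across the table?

2.2

From (5.5, 4.0) to (4.8, 6.1), the green torus covered √(0.7² + 2.1²) ≈ 2.2 units.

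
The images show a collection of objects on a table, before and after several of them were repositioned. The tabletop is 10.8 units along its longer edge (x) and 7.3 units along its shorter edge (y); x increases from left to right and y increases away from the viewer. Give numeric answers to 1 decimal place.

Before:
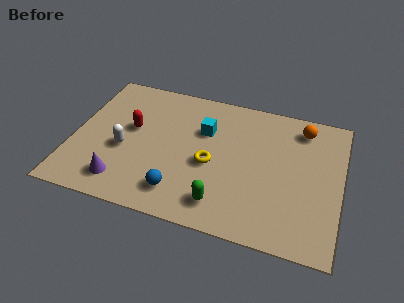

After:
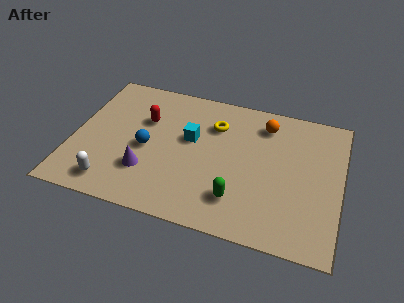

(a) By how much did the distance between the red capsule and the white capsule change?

+2.6

They were about 1.2 units apart before and 3.8 after — 2.6 units further apart.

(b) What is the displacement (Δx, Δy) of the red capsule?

(0.5, 0.6)

The red capsule was at about (2.3, 4.2) and moved to about (2.8, 4.8).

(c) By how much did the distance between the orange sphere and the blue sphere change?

-1.3

The distance was about 6.6 in the first image and 5.3 in the second, so they moved 1.3 units closer together.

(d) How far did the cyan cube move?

0.8

The cyan cube moved from about (5.2, 4.9) to (4.7, 4.3), a distance of √(0.5² + 0.6²) ≈ 0.8.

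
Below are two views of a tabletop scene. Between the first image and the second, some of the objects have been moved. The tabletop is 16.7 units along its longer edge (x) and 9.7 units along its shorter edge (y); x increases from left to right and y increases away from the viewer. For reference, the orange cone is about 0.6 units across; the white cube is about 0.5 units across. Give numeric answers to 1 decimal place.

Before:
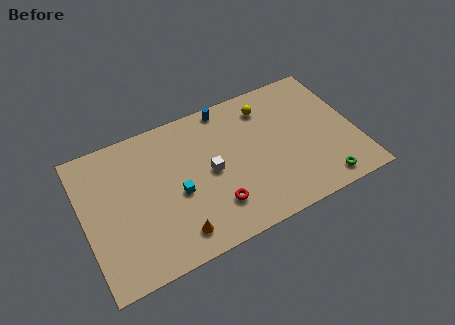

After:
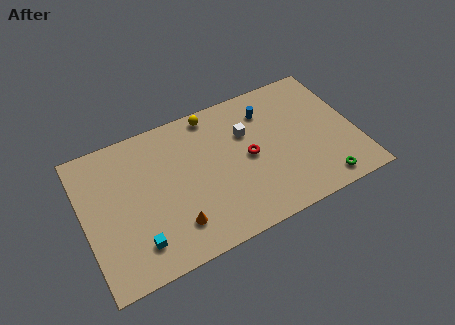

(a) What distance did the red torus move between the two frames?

3.4

The red torus was near (7.7, 2.4) before and (10.1, 4.8) after, so it travelled √(2.4² + 2.4²) ≈ 3.4 units.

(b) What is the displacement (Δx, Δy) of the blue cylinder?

(2.4, -1.3)

The blue cylinder was at about (9.2, 8.8) and moved to about (11.6, 7.5).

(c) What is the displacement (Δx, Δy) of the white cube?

(2.5, 1.7)

The white cube started near (7.7, 4.8) and ended near (10.2, 6.5).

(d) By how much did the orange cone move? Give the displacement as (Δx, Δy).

(0.0, 0.6)

The orange cone was at about (5.2, 1.6) and moved to about (5.2, 2.2).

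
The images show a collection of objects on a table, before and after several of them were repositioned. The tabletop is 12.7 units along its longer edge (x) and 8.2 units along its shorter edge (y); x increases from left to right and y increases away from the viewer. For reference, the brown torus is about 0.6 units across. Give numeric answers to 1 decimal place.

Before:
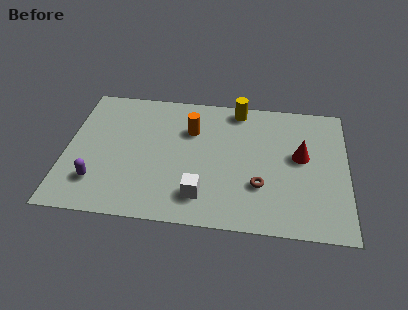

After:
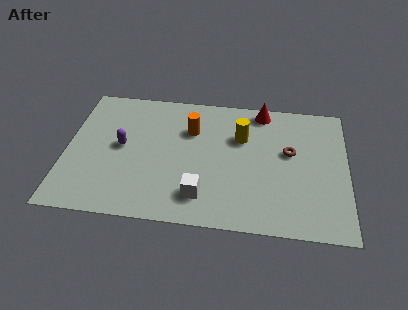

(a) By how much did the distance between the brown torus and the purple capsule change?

+0.3

They were about 7.3 units apart before and 7.6 after — 0.3 units further apart.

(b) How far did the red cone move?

3.2

From (10.6, 4.6) to (8.8, 7.3), the red cone covered √(1.8² + 2.7²) ≈ 3.2 units.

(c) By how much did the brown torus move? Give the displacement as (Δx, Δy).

(1.3, 2.2)

From the two frames, the brown torus sits at roughly (8.8, 2.6) before and (10.1, 4.8) after.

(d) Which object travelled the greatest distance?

the red cone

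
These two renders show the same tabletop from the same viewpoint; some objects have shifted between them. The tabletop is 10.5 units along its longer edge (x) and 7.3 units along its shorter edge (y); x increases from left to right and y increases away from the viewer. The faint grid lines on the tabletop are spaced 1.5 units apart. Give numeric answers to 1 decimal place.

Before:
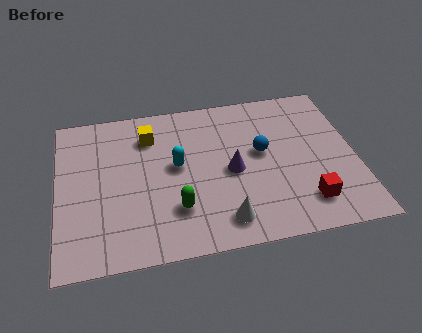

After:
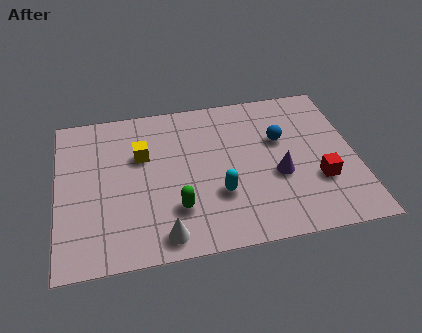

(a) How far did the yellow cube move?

0.9

From (3.3, 5.6) to (3.0, 4.7), the yellow cube covered √(0.3² + 0.9²) ≈ 0.9 units.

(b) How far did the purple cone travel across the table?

1.7

The purple cone moved from about (6.1, 3.4) to (7.7, 2.9), a distance of √(1.6² + 0.5²) ≈ 1.7.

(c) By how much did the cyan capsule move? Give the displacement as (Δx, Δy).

(1.4, -1.6)

From the two frames, the cyan capsule sits at roughly (4.2, 4.0) before and (5.6, 2.4) after.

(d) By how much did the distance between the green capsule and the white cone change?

-0.6

Before: roughly 1.8 units apart; after: 1.2. That's 0.6 units closer together.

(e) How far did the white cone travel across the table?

2.1

The white cone moved from about (5.7, 1.2) to (3.6, 0.9), a distance of √(2.1² + 0.3²) ≈ 2.1.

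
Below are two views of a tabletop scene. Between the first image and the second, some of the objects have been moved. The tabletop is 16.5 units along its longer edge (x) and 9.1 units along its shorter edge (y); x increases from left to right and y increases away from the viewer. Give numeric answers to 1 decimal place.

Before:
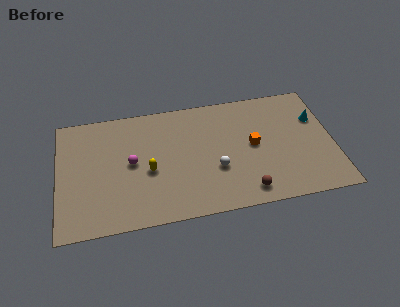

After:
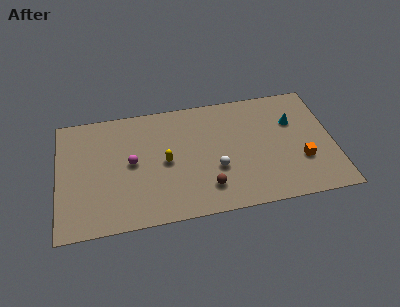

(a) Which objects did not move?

the white sphere and the magenta sphere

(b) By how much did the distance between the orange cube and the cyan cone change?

-1.0

Before: roughly 4.1 units apart; after: 3.1. That's 1.0 units closer together.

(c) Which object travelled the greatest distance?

the orange cube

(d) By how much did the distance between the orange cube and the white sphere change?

+2.4

They were about 2.7 units apart before and 5.1 after — 2.4 units further apart.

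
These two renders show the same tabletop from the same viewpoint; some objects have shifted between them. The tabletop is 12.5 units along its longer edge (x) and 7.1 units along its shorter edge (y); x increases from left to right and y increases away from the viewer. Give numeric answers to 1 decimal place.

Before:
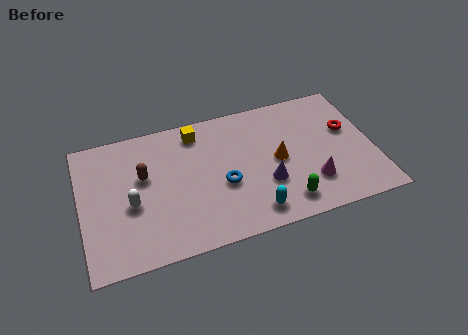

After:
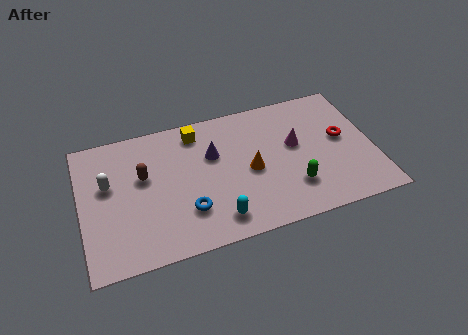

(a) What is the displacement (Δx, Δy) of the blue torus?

(-1.6, -0.9)

The blue torus was at about (6.0, 2.9) and moved to about (4.4, 2.0).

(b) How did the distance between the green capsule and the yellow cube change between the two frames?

-0.3

The distance was about 5.9 in the first image and 5.6 in the second, so they moved 0.3 units closer together.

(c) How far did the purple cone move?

3.0

From (7.8, 2.4) to (5.7, 4.6), the purple cone covered √(2.1² + 2.2²) ≈ 3.0 units.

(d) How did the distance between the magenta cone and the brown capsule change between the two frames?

-0.9

Before: roughly 7.4 units apart; after: 6.5. That's 0.9 units closer together.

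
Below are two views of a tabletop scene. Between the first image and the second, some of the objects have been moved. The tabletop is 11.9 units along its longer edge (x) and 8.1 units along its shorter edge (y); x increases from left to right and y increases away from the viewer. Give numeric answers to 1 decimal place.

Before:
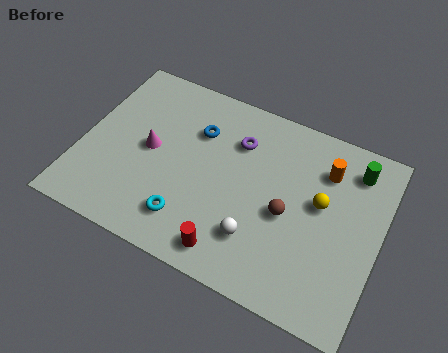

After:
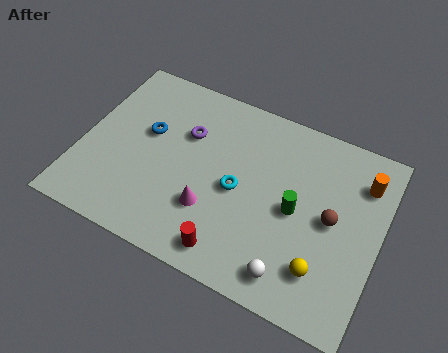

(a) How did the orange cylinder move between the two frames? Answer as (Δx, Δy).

(1.5, 0.1)

From the two frames, the orange cylinder sits at roughly (9.5, 6.1) before and (11.0, 6.2) after.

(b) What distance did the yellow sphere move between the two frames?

2.7

The yellow sphere was near (9.5, 4.6) before and (9.9, 1.9) after, so it travelled √(0.4² + 2.7²) ≈ 2.7 units.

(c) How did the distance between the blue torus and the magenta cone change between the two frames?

+1.4

Before: roughly 2.3 units apart; after: 3.7. That's 1.4 units further apart.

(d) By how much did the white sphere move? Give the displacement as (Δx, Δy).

(1.5, -0.9)

The white sphere started near (7.3, 2.1) and ended near (8.8, 1.2).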